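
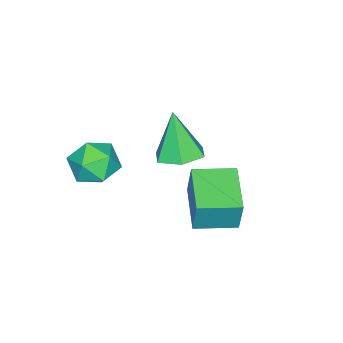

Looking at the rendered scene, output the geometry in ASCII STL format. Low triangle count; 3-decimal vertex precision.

solid 
facet normal -0.809 -0.551 0.202
outer loop
vertex -1.072 -0.456 -0.982
vertex -2.001 0.867 -1.093
vertex -1.261 -0.711 -2.438
endloop
endfacet
facet normal 0.573 -0.816 0.069
outer loop
vertex 0.301 0.353 -2.827
vertex -1.072 -0.456 -0.982
vertex -1.261 -0.711 -2.438
endloop
endfacet
facet normal -0.809 -0.551 0.202
outer loop
vertex -1.261 -0.711 -2.438
vertex -2.001 0.867 -1.093
vertex -2.19 0.612 -2.549
endloop
endfacet
facet normal -0.127 -0.171 -0.977
outer loop
vertex -2.19 0.612 -2.549
vertex 0.301 0.353 -2.827
vertex -1.261 -0.711 -2.438
endloop
endfacet
facet normal 0.127 0.171 0.977
outer loop
vertex -1.072 -0.456 -0.982
vertex -0.439 1.931 -1.482
vertex -2.001 0.867 -1.093
endloop
endfacet
facet normal 0.573 -0.816 0.069
outer loop
vertex 0.49 0.608 -1.371
vertex -1.072 -0.456 -0.982
vertex 0.301 0.353 -2.827
endloop
endfacet
facet normal 0.127 0.171 0.977
outer loop
vertex 0.49 0.608 -1.371
vertex -0.439 1.931 -1.482
vertex -1.072 -0.456 -0.982
endloop
endfacet
facet normal -0.573 0.816 -0.069
outer loop
vertex -2.001 0.867 -1.093
vertex -0.439 1.931 -1.482
vertex -2.19 0.612 -2.549
endloop
endfacet
facet normal -0.127 -0.171 -0.977
outer loop
vertex -0.628 1.676 -2.938
vertex 0.301 0.353 -2.827
vertex -2.19 0.612 -2.549
endloop
endfacet
facet normal -0.573 0.816 -0.069
outer loop
vertex -2.19 0.612 -2.549
vertex -0.439 1.931 -1.482
vertex -0.628 1.676 -2.938
endloop
endfacet
facet normal 0.809 0.551 -0.202
outer loop
vertex -0.628 1.676 -2.938
vertex 0.49 0.608 -1.371
vertex 0.301 0.353 -2.827
endloop
endfacet
facet normal 0.809 0.551 -0.202
outer loop
vertex -0.439 1.931 -1.482
vertex 0.49 0.608 -1.371
vertex -0.628 1.676 -2.938
endloop
endfacet
facet normal -0.504 0.753 0.423
outer loop
vertex 0.801 -2.142 -0.054
vertex 0.392 -2.792 0.617
vertex 1.272 -2.324 0.832
endloop
endfacet
facet normal 0.111 0.983 0.143
outer loop
vertex 0.801 -2.142 -0.054
vertex 1.272 -2.324 0.832
vertex 1.814 -2.26 -0.029
endloop
endfacet
facet normal 0.110 0.826 -0.554
outer loop
vertex 0.801 -2.142 -0.054
vertex 1.814 -2.26 -0.029
vertex 1.268 -2.689 -0.777
endloop
endfacet
facet normal -0.507 0.498 -0.704
outer loop
vertex 0.801 -2.142 -0.054
vertex 1.268 -2.689 -0.777
vertex 0.39 -3.017 -0.377
endloop
endfacet
facet normal -0.886 0.453 -0.101
outer loop
vertex 0.801 -2.142 -0.054
vertex 0.39 -3.017 -0.377
vertex 0.392 -2.792 0.617
endloop
endfacet
facet normal 0.643 0.620 0.451
outer loop
vertex 1.814 -2.26 -0.029
vertex 1.272 -2.324 0.832
vertex 2.03 -2.983 0.657
endloop
endfacet
facet normal -0.353 0.249 0.902
outer loop
vertex 1.272 -2.324 0.832
vertex 0.392 -2.792 0.617
vertex 1.152 -3.311 1.057
endloop
endfacet
facet normal -0.970 -0.237 0.056
outer loop
vertex 0.392 -2.792 0.617
vertex 0.39 -3.017 -0.377
vertex 0.606 -3.74 0.309
endloop
endfacet
facet normal -0.357 -0.166 -0.919
outer loop
vertex 0.39 -3.017 -0.377
vertex 1.268 -2.689 -0.777
vertex 1.148 -3.676 -0.552
endloop
endfacet
facet normal 0.640 0.364 -0.676
outer loop
vertex 1.268 -2.689 -0.777
vertex 1.814 -2.26 -0.029
vertex 2.028 -3.208 -0.337
endloop
endfacet
facet normal 0.507 -0.498 0.704
outer loop
vertex 1.619 -3.858 0.334
vertex 2.03 -2.983 0.657
vertex 1.152 -3.311 1.057
endloop
endfacet
facet normal -0.110 -0.826 0.554
outer loop
vertex 1.619 -3.858 0.334
vertex 1.152 -3.311 1.057
vertex 0.606 -3.74 0.309
endloop
endfacet
facet normal -0.111 -0.983 -0.143
outer loop
vertex 1.619 -3.858 0.334
vertex 0.606 -3.74 0.309
vertex 1.148 -3.676 -0.552
endloop
endfacet
facet normal 0.504 -0.753 -0.423
outer loop
vertex 1.619 -3.858 0.334
vertex 1.148 -3.676 -0.552
vertex 2.028 -3.208 -0.337
endloop
endfacet
facet normal 0.886 -0.453 0.101
outer loop
vertex 1.619 -3.858 0.334
vertex 2.028 -3.208 -0.337
vertex 2.03 -2.983 0.657
endloop
endfacet
facet normal 0.357 0.166 0.919
outer loop
vertex 1.152 -3.311 1.057
vertex 2.03 -2.983 0.657
vertex 1.272 -2.324 0.832
endloop
endfacet
facet normal -0.640 -0.364 0.676
outer loop
vertex 0.606 -3.74 0.309
vertex 1.152 -3.311 1.057
vertex 0.392 -2.792 0.617
endloop
endfacet
facet normal -0.643 -0.620 -0.451
outer loop
vertex 1.148 -3.676 -0.552
vertex 0.606 -3.74 0.309
vertex 0.39 -3.017 -0.377
endloop
endfacet
facet normal 0.353 -0.249 -0.902
outer loop
vertex 2.028 -3.208 -0.337
vertex 1.148 -3.676 -0.552
vertex 1.268 -2.689 -0.777
endloop
endfacet
facet normal 0.970 0.237 -0.056
outer loop
vertex 2.03 -2.983 0.657
vertex 2.028 -3.208 -0.337
vertex 1.814 -2.26 -0.029
endloop
endfacet
facet normal 0.204 0.264 -0.943
outer loop
vertex -2.07 -2.378 -2.341
vertex -2.951 -1.93 -2.406
vertex -2.159 -1.423 -2.093
endloop
endfacet
facet normal 0.820 -0.071 0.567
outer loop
vertex -2.07 -2.378 -2.341
vertex -2.159 -1.423 -2.093
vertex -3.369 -2.47 -0.474
endloop
endfacet
facet normal 0.204 0.264 -0.943
outer loop
vertex -2.159 -1.423 -2.093
vertex -2.951 -1.93 -2.406
vertex -3.04 -0.975 -2.158
endloop
endfacet
facet normal 0.299 0.684 0.666
outer loop
vertex -2.159 -1.423 -2.093
vertex -3.04 -0.975 -2.158
vertex -3.369 -2.47 -0.474
endloop
endfacet
facet normal 0.205 0.264 -0.942
outer loop
vertex -3.04 -0.975 -2.158
vertex -2.951 -1.93 -2.406
vertex -3.831 -1.481 -2.472
endloop
endfacet
facet normal -0.601 0.652 0.462
outer loop
vertex -3.04 -0.975 -2.158
vertex -3.831 -1.481 -2.472
vertex -3.369 -2.47 -0.474
endloop
endfacet
facet normal 0.205 0.263 -0.943
outer loop
vertex -3.831 -1.481 -2.472
vertex -2.951 -1.93 -2.406
vertex -3.742 -2.436 -2.719
endloop
endfacet
facet normal -0.978 -0.133 0.160
outer loop
vertex -3.831 -1.481 -2.472
vertex -3.742 -2.436 -2.719
vertex -3.369 -2.47 -0.474
endloop
endfacet
facet normal 0.204 0.264 -0.943
outer loop
vertex -3.742 -2.436 -2.719
vertex -2.951 -1.93 -2.406
vertex -2.862 -2.884 -2.654
endloop
endfacet
facet normal -0.456 -0.888 0.062
outer loop
vertex -3.742 -2.436 -2.719
vertex -2.862 -2.884 -2.654
vertex -3.369 -2.47 -0.474
endloop
endfacet
facet normal 0.204 0.264 -0.943
outer loop
vertex -2.862 -2.884 -2.654
vertex -2.951 -1.93 -2.406
vertex -2.07 -2.378 -2.341
endloop
endfacet
facet normal 0.442 -0.857 0.266
outer loop
vertex -2.862 -2.884 -2.654
vertex -2.07 -2.378 -2.341
vertex -3.369 -2.47 -0.474
endloop
endfacet

endsolid


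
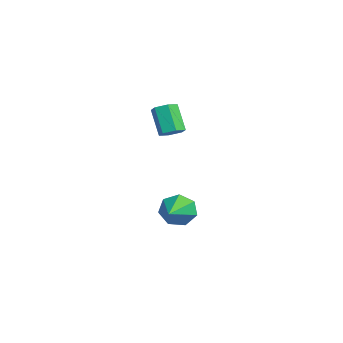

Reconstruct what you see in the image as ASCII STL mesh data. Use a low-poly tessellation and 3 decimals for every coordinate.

solid 
facet normal -0.886 0.344 -0.313
outer loop
vertex -0.664 4.357 -2.788
vertex -1.029 4.093 -2.044
vertex -0.666 4.862 -2.227
endloop
endfacet
facet normal 0.762 0.482 -0.431
outer loop
vertex -0.664 4.357 -2.788
vertex -0.666 4.862 -2.227
vertex 0.689 3.427 -1.436
endloop
endfacet
facet normal -0.885 0.343 -0.313
outer loop
vertex -0.666 4.862 -2.227
vertex -1.029 4.093 -2.044
vertex -0.942 4.788 -1.528
endloop
endfacet
facet normal 0.598 0.738 0.314
outer loop
vertex -0.666 4.862 -2.227
vertex -0.942 4.788 -1.528
vertex 0.689 3.427 -1.436
endloop
endfacet
facet normal -0.886 0.343 -0.312
outer loop
vertex -0.942 4.788 -1.528
vertex -1.029 4.093 -2.044
vertex -1.283 4.19 -1.217
endloop
endfacet
facet normal 0.233 0.341 0.911
outer loop
vertex -0.942 4.788 -1.528
vertex -1.283 4.19 -1.217
vertex 0.689 3.427 -1.436
endloop
endfacet
facet normal -0.886 0.343 -0.312
outer loop
vertex -1.283 4.19 -1.217
vertex -1.029 4.093 -2.044
vertex -1.433 3.519 -1.529
endloop
endfacet
facet normal -0.058 -0.410 0.910
outer loop
vertex -1.283 4.19 -1.217
vertex -1.433 3.519 -1.529
vertex 0.689 3.427 -1.436
endloop
endfacet
facet normal -0.886 0.342 -0.313
outer loop
vertex -1.433 3.519 -1.529
vertex -1.029 4.093 -2.044
vertex -1.278 3.28 -2.228
endloop
endfacet
facet normal -0.055 -0.948 0.312
outer loop
vertex -1.433 3.519 -1.529
vertex -1.278 3.28 -2.228
vertex 0.689 3.427 -1.436
endloop
endfacet
facet normal -0.886 0.342 -0.313
outer loop
vertex -1.278 3.28 -2.228
vertex -1.029 4.093 -2.044
vertex -0.936 3.653 -2.789
endloop
endfacet
facet normal 0.239 -0.869 -0.432
outer loop
vertex -1.278 3.28 -2.228
vertex -0.936 3.653 -2.789
vertex 0.689 3.427 -1.436
endloop
endfacet
facet normal -0.886 0.343 -0.313
outer loop
vertex -0.936 3.653 -2.789
vertex -1.029 4.093 -2.044
vertex -0.664 4.357 -2.788
endloop
endfacet
facet normal 0.603 -0.232 -0.763
outer loop
vertex -0.936 3.653 -2.789
vertex -0.664 4.357 -2.788
vertex 0.689 3.427 -1.436
endloop
endfacet
facet normal 0.536 0.154 -0.830
outer loop
vertex -0.295 3.335 2.867
vertex -0.642 3.792 2.728
vertex -0.158 3.877 3.056
endloop
endfacet
facet normal 0.812 -0.364 0.456
outer loop
vertex -0.295 3.335 2.867
vertex -0.158 3.877 3.056
vertex -1.072 3.111 4.07
endloop
endfacet
facet normal 0.812 -0.365 0.456
outer loop
vertex -1.072 3.111 4.07
vertex -0.158 3.877 3.056
vertex -0.935 3.653 4.26
endloop
endfacet
facet normal -0.536 -0.155 0.830
outer loop
vertex -1.072 3.111 4.07
vertex -0.935 3.653 4.26
vertex -1.418 3.568 3.932
endloop
endfacet
facet normal 0.536 0.154 -0.830
outer loop
vertex -0.158 3.877 3.056
vertex -0.642 3.792 2.728
vertex -0.505 4.334 2.917
endloop
endfacet
facet normal 0.606 0.614 0.505
outer loop
vertex -0.158 3.877 3.056
vertex -0.505 4.334 2.917
vertex -0.935 3.653 4.26
endloop
endfacet
facet normal 0.606 0.614 0.505
outer loop
vertex -0.935 3.653 4.26
vertex -0.505 4.334 2.917
vertex -1.282 4.11 4.121
endloop
endfacet
facet normal -0.536 -0.155 0.830
outer loop
vertex -0.935 3.653 4.26
vertex -1.282 4.11 4.121
vertex -1.418 3.568 3.932
endloop
endfacet
facet normal 0.535 0.154 -0.831
outer loop
vertex -0.505 4.334 2.917
vertex -0.642 3.792 2.728
vertex -0.988 4.249 2.59
endloop
endfacet
facet normal -0.205 0.977 0.049
outer loop
vertex -0.505 4.334 2.917
vertex -0.988 4.249 2.59
vertex -1.282 4.11 4.121
endloop
endfacet
facet normal -0.205 0.977 0.049
outer loop
vertex -1.282 4.11 4.121
vertex -0.988 4.249 2.59
vertex -1.765 4.025 3.793
endloop
endfacet
facet normal -0.536 -0.155 0.830
outer loop
vertex -1.282 4.11 4.121
vertex -1.765 4.025 3.793
vertex -1.418 3.568 3.932
endloop
endfacet
facet normal 0.536 0.155 -0.830
outer loop
vertex -0.988 4.249 2.59
vertex -0.642 3.792 2.728
vertex -1.125 3.707 2.4
endloop
endfacet
facet normal -0.812 0.365 -0.456
outer loop
vertex -0.988 4.249 2.59
vertex -1.125 3.707 2.4
vertex -1.765 4.025 3.793
endloop
endfacet
facet normal -0.812 0.364 -0.456
outer loop
vertex -1.765 4.025 3.793
vertex -1.125 3.707 2.4
vertex -1.902 3.483 3.604
endloop
endfacet
facet normal -0.536 -0.154 0.830
outer loop
vertex -1.765 4.025 3.793
vertex -1.902 3.483 3.604
vertex -1.418 3.568 3.932
endloop
endfacet
facet normal 0.536 0.155 -0.830
outer loop
vertex -1.125 3.707 2.4
vertex -0.642 3.792 2.728
vertex -0.778 3.25 2.539
endloop
endfacet
facet normal -0.606 -0.614 -0.505
outer loop
vertex -1.125 3.707 2.4
vertex -0.778 3.25 2.539
vertex -1.902 3.483 3.604
endloop
endfacet
facet normal -0.606 -0.614 -0.505
outer loop
vertex -1.902 3.483 3.604
vertex -0.778 3.25 2.539
vertex -1.555 3.026 3.743
endloop
endfacet
facet normal -0.536 -0.154 0.830
outer loop
vertex -1.902 3.483 3.604
vertex -1.555 3.026 3.743
vertex -1.418 3.568 3.932
endloop
endfacet
facet normal 0.536 0.155 -0.830
outer loop
vertex -0.778 3.25 2.539
vertex -0.642 3.792 2.728
vertex -0.295 3.335 2.867
endloop
endfacet
facet normal 0.205 -0.977 -0.049
outer loop
vertex -0.778 3.25 2.539
vertex -0.295 3.335 2.867
vertex -1.555 3.026 3.743
endloop
endfacet
facet normal 0.205 -0.977 -0.049
outer loop
vertex -1.555 3.026 3.743
vertex -0.295 3.335 2.867
vertex -1.072 3.111 4.07
endloop
endfacet
facet normal -0.535 -0.154 0.831
outer loop
vertex -1.555 3.026 3.743
vertex -1.072 3.111 4.07
vertex -1.418 3.568 3.932
endloop
endfacet

endsolid


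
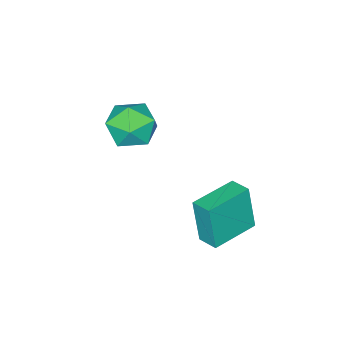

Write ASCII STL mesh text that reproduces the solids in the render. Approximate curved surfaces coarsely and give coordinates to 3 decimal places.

solid 
facet normal -0.995 0.103 -0.006
outer loop
vertex -5.092 0.657 -0.34
vertex -4.995 1.601 -0.14
vertex -5.033 1.099 -2.453
endloop
endfacet
facet normal -0.100 -0.973 -0.206
outer loop
vertex -2.925 0.879 -2.44
vertex -5.092 0.657 -0.34
vertex -5.033 1.099 -2.453
endloop
endfacet
facet normal -0.995 0.103 -0.006
outer loop
vertex -5.033 1.099 -2.453
vertex -4.995 1.601 -0.14
vertex -4.936 2.043 -2.253
endloop
endfacet
facet normal 0.027 0.204 -0.978
outer loop
vertex -4.936 2.043 -2.253
vertex -2.925 0.879 -2.44
vertex -5.033 1.099 -2.453
endloop
endfacet
facet normal -0.027 -0.204 0.978
outer loop
vertex -5.092 0.657 -0.34
vertex -2.887 1.381 -0.127
vertex -4.995 1.601 -0.14
endloop
endfacet
facet normal -0.100 -0.973 -0.206
outer loop
vertex -2.984 0.437 -0.327
vertex -5.092 0.657 -0.34
vertex -2.925 0.879 -2.44
endloop
endfacet
facet normal -0.027 -0.204 0.978
outer loop
vertex -2.984 0.437 -0.327
vertex -2.887 1.381 -0.127
vertex -5.092 0.657 -0.34
endloop
endfacet
facet normal 0.100 0.973 0.206
outer loop
vertex -4.995 1.601 -0.14
vertex -2.887 1.381 -0.127
vertex -4.936 2.043 -2.253
endloop
endfacet
facet normal 0.027 0.204 -0.978
outer loop
vertex -2.828 1.823 -2.24
vertex -2.925 0.879 -2.44
vertex -4.936 2.043 -2.253
endloop
endfacet
facet normal 0.100 0.973 0.206
outer loop
vertex -4.936 2.043 -2.253
vertex -2.887 1.381 -0.127
vertex -2.828 1.823 -2.24
endloop
endfacet
facet normal 0.995 -0.103 0.006
outer loop
vertex -2.828 1.823 -2.24
vertex -2.984 0.437 -0.327
vertex -2.925 0.879 -2.44
endloop
endfacet
facet normal 0.995 -0.103 0.006
outer loop
vertex -2.887 1.381 -0.127
vertex -2.984 0.437 -0.327
vertex -2.828 1.823 -2.24
endloop
endfacet
facet normal -0.984 -0.126 -0.128
outer loop
vertex -4.687 -3.078 1.056
vertex -4.519 -4.293 0.963
vertex -4.728 -3.783 2.063
endloop
endfacet
facet normal -0.851 0.445 0.277
outer loop
vertex -4.687 -3.078 1.056
vertex -4.728 -3.783 2.063
vertex -4.15 -2.698 2.095
endloop
endfacet
facet normal -0.442 0.892 -0.098
outer loop
vertex -4.687 -3.078 1.056
vertex -4.15 -2.698 2.095
vertex -3.583 -2.536 1.015
endloop
endfacet
facet normal -0.320 0.597 -0.736
outer loop
vertex -4.687 -3.078 1.056
vertex -3.583 -2.536 1.015
vertex -3.812 -3.522 0.315
endloop
endfacet
facet normal -0.656 -0.033 -0.754
outer loop
vertex -4.687 -3.078 1.056
vertex -3.812 -3.522 0.315
vertex -4.519 -4.293 0.963
endloop
endfacet
facet normal -0.479 0.230 0.847
outer loop
vertex -4.15 -2.698 2.095
vertex -4.728 -3.783 2.063
vertex -3.648 -3.678 2.645
endloop
endfacet
facet normal -0.693 -0.695 0.191
outer loop
vertex -4.728 -3.783 2.063
vertex -4.519 -4.293 0.963
vertex -3.877 -4.664 1.945
endloop
endfacet
facet normal -0.161 -0.544 -0.823
outer loop
vertex -4.519 -4.293 0.963
vertex -3.812 -3.522 0.315
vertex -3.31 -4.502 0.865
endloop
endfacet
facet normal 0.381 0.475 -0.793
outer loop
vertex -3.812 -3.522 0.315
vertex -3.583 -2.536 1.015
vertex -2.732 -3.417 0.897
endloop
endfacet
facet normal 0.184 0.953 0.240
outer loop
vertex -3.583 -2.536 1.015
vertex -4.15 -2.698 2.095
vertex -2.941 -2.907 1.997
endloop
endfacet
facet normal 0.320 -0.597 0.736
outer loop
vertex -2.773 -4.122 1.904
vertex -3.648 -3.678 2.645
vertex -3.877 -4.664 1.945
endloop
endfacet
facet normal 0.442 -0.892 0.098
outer loop
vertex -2.773 -4.122 1.904
vertex -3.877 -4.664 1.945
vertex -3.31 -4.502 0.865
endloop
endfacet
facet normal 0.851 -0.445 -0.277
outer loop
vertex -2.773 -4.122 1.904
vertex -3.31 -4.502 0.865
vertex -2.732 -3.417 0.897
endloop
endfacet
facet normal 0.984 0.126 0.128
outer loop
vertex -2.773 -4.122 1.904
vertex -2.732 -3.417 0.897
vertex -2.941 -2.907 1.997
endloop
endfacet
facet normal 0.656 0.033 0.754
outer loop
vertex -2.773 -4.122 1.904
vertex -2.941 -2.907 1.997
vertex -3.648 -3.678 2.645
endloop
endfacet
facet normal -0.381 -0.475 0.793
outer loop
vertex -3.877 -4.664 1.945
vertex -3.648 -3.678 2.645
vertex -4.728 -3.783 2.063
endloop
endfacet
facet normal -0.184 -0.953 -0.240
outer loop
vertex -3.31 -4.502 0.865
vertex -3.877 -4.664 1.945
vertex -4.519 -4.293 0.963
endloop
endfacet
facet normal 0.479 -0.230 -0.847
outer loop
vertex -2.732 -3.417 0.897
vertex -3.31 -4.502 0.865
vertex -3.812 -3.522 0.315
endloop
endfacet
facet normal 0.693 0.695 -0.191
outer loop
vertex -2.941 -2.907 1.997
vertex -2.732 -3.417 0.897
vertex -3.583 -2.536 1.015
endloop
endfacet
facet normal 0.161 0.544 0.823
outer loop
vertex -3.648 -3.678 2.645
vertex -2.941 -2.907 1.997
vertex -4.15 -2.698 2.095
endloop
endfacet

endsolid


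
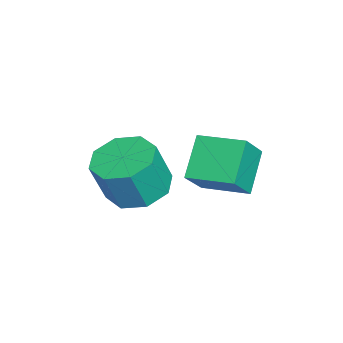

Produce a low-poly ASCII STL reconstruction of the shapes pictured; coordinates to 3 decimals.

solid 
facet normal -0.230 0.265 -0.937
outer loop
vertex 0.819 1.872 -2.111
vertex -0.067 1.553 -1.984
vertex 0.372 2.386 -1.856
endloop
endfacet
facet normal 0.755 0.656 0.001
outer loop
vertex 0.819 1.872 -2.111
vertex 0.372 2.386 -1.856
vertex 1.153 1.485 -0.743
endloop
endfacet
facet normal 0.755 0.655 0.000
outer loop
vertex 1.153 1.485 -0.743
vertex 0.372 2.386 -1.856
vertex 0.707 1.999 -0.488
endloop
endfacet
facet normal 0.229 -0.265 0.936
outer loop
vertex 1.153 1.485 -0.743
vertex 0.707 1.999 -0.488
vertex 0.267 1.167 -0.616
endloop
endfacet
facet normal -0.230 0.265 -0.937
outer loop
vertex 0.372 2.386 -1.856
vertex -0.067 1.553 -1.984
vertex -0.332 2.412 -1.676
endloop
endfacet
facet normal 0.099 0.964 0.248
outer loop
vertex 0.372 2.386 -1.856
vertex -0.332 2.412 -1.676
vertex 0.707 1.999 -0.488
endloop
endfacet
facet normal 0.100 0.964 0.248
outer loop
vertex 0.707 1.999 -0.488
vertex -0.332 2.412 -1.676
vertex 0.003 2.026 -0.309
endloop
endfacet
facet normal 0.228 -0.265 0.937
outer loop
vertex 0.707 1.999 -0.488
vertex 0.003 2.026 -0.309
vertex 0.267 1.167 -0.616
endloop
endfacet
facet normal -0.230 0.265 -0.937
outer loop
vertex -0.332 2.412 -1.676
vertex -0.067 1.553 -1.984
vertex -0.881 1.936 -1.676
endloop
endfacet
facet normal -0.614 0.708 0.350
outer loop
vertex -0.332 2.412 -1.676
vertex -0.881 1.936 -1.676
vertex 0.003 2.026 -0.309
endloop
endfacet
facet normal -0.614 0.707 0.351
outer loop
vertex 0.003 2.026 -0.309
vertex -0.881 1.936 -1.676
vertex -0.546 1.549 -0.309
endloop
endfacet
facet normal 0.230 -0.264 0.937
outer loop
vertex 0.003 2.026 -0.309
vertex -0.546 1.549 -0.309
vertex 0.267 1.167 -0.616
endloop
endfacet
facet normal -0.229 0.265 -0.936
outer loop
vertex -0.881 1.936 -1.676
vertex -0.067 1.553 -1.984
vertex -0.953 1.235 -1.857
endloop
endfacet
facet normal -0.968 0.036 0.247
outer loop
vertex -0.881 1.936 -1.676
vertex -0.953 1.235 -1.857
vertex -0.546 1.549 -0.309
endloop
endfacet
facet normal -0.968 0.037 0.247
outer loop
vertex -0.546 1.549 -0.309
vertex -0.953 1.235 -1.857
vertex -0.619 0.848 -0.489
endloop
endfacet
facet normal 0.229 -0.264 0.937
outer loop
vertex -0.546 1.549 -0.309
vertex -0.619 0.848 -0.489
vertex 0.267 1.167 -0.616
endloop
endfacet
facet normal -0.229 0.265 -0.936
outer loop
vertex -0.953 1.235 -1.857
vertex -0.067 1.553 -1.984
vertex -0.507 0.721 -2.112
endloop
endfacet
facet normal -0.756 -0.655 -0.001
outer loop
vertex -0.953 1.235 -1.857
vertex -0.507 0.721 -2.112
vertex -0.619 0.848 -0.489
endloop
endfacet
facet normal -0.755 -0.656 -0.001
outer loop
vertex -0.619 0.848 -0.489
vertex -0.507 0.721 -2.112
vertex -0.172 0.334 -0.744
endloop
endfacet
facet normal 0.230 -0.265 0.937
outer loop
vertex -0.619 0.848 -0.489
vertex -0.172 0.334 -0.744
vertex 0.267 1.167 -0.616
endloop
endfacet
facet normal -0.228 0.265 -0.937
outer loop
vertex -0.507 0.721 -2.112
vertex -0.067 1.553 -1.984
vertex 0.197 0.694 -2.291
endloop
endfacet
facet normal -0.100 -0.964 -0.248
outer loop
vertex -0.507 0.721 -2.112
vertex 0.197 0.694 -2.291
vertex -0.172 0.334 -0.744
endloop
endfacet
facet normal -0.099 -0.964 -0.248
outer loop
vertex -0.172 0.334 -0.744
vertex 0.197 0.694 -2.291
vertex 0.532 0.308 -0.924
endloop
endfacet
facet normal 0.230 -0.265 0.937
outer loop
vertex -0.172 0.334 -0.744
vertex 0.532 0.308 -0.924
vertex 0.267 1.167 -0.616
endloop
endfacet
facet normal -0.230 0.264 -0.937
outer loop
vertex 0.197 0.694 -2.291
vertex -0.067 1.553 -1.984
vertex 0.746 1.171 -2.291
endloop
endfacet
facet normal 0.614 -0.707 -0.350
outer loop
vertex 0.197 0.694 -2.291
vertex 0.746 1.171 -2.291
vertex 0.532 0.308 -0.924
endloop
endfacet
facet normal 0.613 -0.708 -0.351
outer loop
vertex 0.532 0.308 -0.924
vertex 0.746 1.171 -2.291
vertex 1.081 0.784 -0.924
endloop
endfacet
facet normal 0.230 -0.265 0.937
outer loop
vertex 0.532 0.308 -0.924
vertex 1.081 0.784 -0.924
vertex 0.267 1.167 -0.616
endloop
endfacet
facet normal -0.229 0.264 -0.937
outer loop
vertex 0.746 1.171 -2.291
vertex -0.067 1.553 -1.984
vertex 0.819 1.872 -2.111
endloop
endfacet
facet normal 0.968 -0.037 -0.248
outer loop
vertex 0.746 1.171 -2.291
vertex 0.819 1.872 -2.111
vertex 1.081 0.784 -0.924
endloop
endfacet
facet normal 0.968 -0.036 -0.247
outer loop
vertex 1.081 0.784 -0.924
vertex 0.819 1.872 -2.111
vertex 1.153 1.485 -0.743
endloop
endfacet
facet normal 0.229 -0.265 0.936
outer loop
vertex 1.081 0.784 -0.924
vertex 1.153 1.485 -0.743
vertex 0.267 1.167 -0.616
endloop
endfacet
facet normal -0.727 0.155 0.669
outer loop
vertex -0.783 3.019 -0.317
vertex -0.336 4.366 -0.142
vertex -1.559 3.398 -1.249
endloop
endfacet
facet normal -0.313 -0.942 -0.123
outer loop
vertex -0.504 3.174 -2.218
vertex -0.783 3.019 -0.317
vertex -1.559 3.398 -1.249
endloop
endfacet
facet normal -0.727 0.154 0.669
outer loop
vertex -1.559 3.398 -1.249
vertex -0.336 4.366 -0.142
vertex -1.112 4.745 -1.073
endloop
endfacet
facet normal -0.610 0.298 -0.734
outer loop
vertex -1.112 4.745 -1.073
vertex -0.504 3.174 -2.218
vertex -1.559 3.398 -1.249
endloop
endfacet
facet normal 0.611 -0.298 0.734
outer loop
vertex -0.783 3.019 -0.317
vertex 0.719 4.142 -1.111
vertex -0.336 4.366 -0.142
endloop
endfacet
facet normal -0.313 -0.942 -0.123
outer loop
vertex 0.272 2.795 -1.287
vertex -0.783 3.019 -0.317
vertex -0.504 3.174 -2.218
endloop
endfacet
facet normal 0.611 -0.299 0.733
outer loop
vertex 0.272 2.795 -1.287
vertex 0.719 4.142 -1.111
vertex -0.783 3.019 -0.317
endloop
endfacet
facet normal 0.313 0.942 0.123
outer loop
vertex -0.336 4.366 -0.142
vertex 0.719 4.142 -1.111
vertex -1.112 4.745 -1.073
endloop
endfacet
facet normal -0.611 0.298 -0.733
outer loop
vertex -0.057 4.521 -2.043
vertex -0.504 3.174 -2.218
vertex -1.112 4.745 -1.073
endloop
endfacet
facet normal 0.313 0.942 0.123
outer loop
vertex -1.112 4.745 -1.073
vertex 0.719 4.142 -1.111
vertex -0.057 4.521 -2.043
endloop
endfacet
facet normal 0.727 -0.154 -0.669
outer loop
vertex -0.057 4.521 -2.043
vertex 0.272 2.795 -1.287
vertex -0.504 3.174 -2.218
endloop
endfacet
facet normal 0.728 -0.154 -0.668
outer loop
vertex 0.719 4.142 -1.111
vertex 0.272 2.795 -1.287
vertex -0.057 4.521 -2.043
endloop
endfacet

endsolid


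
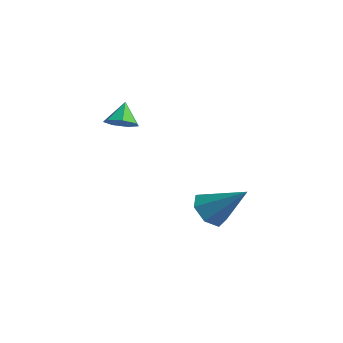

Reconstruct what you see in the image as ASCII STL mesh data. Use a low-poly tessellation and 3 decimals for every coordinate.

solid 
facet normal -0.699 -0.292 -0.652
outer loop
vertex 0.884 2.396 -2.15
vertex 0.409 3.18 -1.992
vertex 1.069 3.02 -2.628
endloop
endfacet
facet normal 0.890 -0.412 -0.193
outer loop
vertex 0.884 2.396 -2.15
vertex 1.069 3.02 -2.628
vertex 1.851 3.78 -0.648
endloop
endfacet
facet normal -0.700 -0.291 -0.653
outer loop
vertex 1.069 3.02 -2.628
vertex 0.409 3.18 -1.992
vertex 0.758 3.764 -2.626
endloop
endfacet
facet normal 0.821 0.344 -0.456
outer loop
vertex 1.069 3.02 -2.628
vertex 0.758 3.764 -2.626
vertex 1.851 3.78 -0.648
endloop
endfacet
facet normal -0.699 -0.291 -0.653
outer loop
vertex 0.758 3.764 -2.626
vertex 0.409 3.18 -1.992
vertex 0.184 4.069 -2.148
endloop
endfacet
facet normal 0.332 0.924 -0.191
outer loop
vertex 0.758 3.764 -2.626
vertex 0.184 4.069 -2.148
vertex 1.851 3.78 -0.648
endloop
endfacet
facet normal -0.699 -0.292 -0.653
outer loop
vertex 0.184 4.069 -2.148
vertex 0.409 3.18 -1.992
vertex -0.22 3.704 -1.552
endloop
endfacet
facet normal -0.209 0.891 0.404
outer loop
vertex 0.184 4.069 -2.148
vertex -0.22 3.704 -1.552
vertex 1.851 3.78 -0.648
endloop
endfacet
facet normal -0.700 -0.292 -0.652
outer loop
vertex -0.22 3.704 -1.552
vertex 0.409 3.18 -1.992
vertex -0.15 2.945 -1.287
endloop
endfacet
facet normal -0.393 0.270 0.879
outer loop
vertex -0.22 3.704 -1.552
vertex -0.15 2.945 -1.287
vertex 1.851 3.78 -0.648
endloop
endfacet
facet normal -0.700 -0.291 -0.652
outer loop
vertex -0.15 2.945 -1.287
vertex 0.409 3.18 -1.992
vertex 0.341 2.363 -1.554
endloop
endfacet
facet normal -0.083 -0.473 0.877
outer loop
vertex -0.15 2.945 -1.287
vertex 0.341 2.363 -1.554
vertex 1.851 3.78 -0.648
endloop
endfacet
facet normal -0.699 -0.292 -0.653
outer loop
vertex 0.341 2.363 -1.554
vertex 0.409 3.18 -1.992
vertex 0.884 2.396 -2.15
endloop
endfacet
facet normal 0.487 -0.776 0.401
outer loop
vertex 0.341 2.363 -1.554
vertex 0.884 2.396 -2.15
vertex 1.851 3.78 -0.648
endloop
endfacet
facet normal 0.338 -0.516 -0.787
outer loop
vertex -1.303 0.985 2.8
vertex -1.676 0.419 3.011
vertex -1.877 0.946 2.579
endloop
endfacet
facet normal -0.055 0.998 -0.034
outer loop
vertex -1.303 0.985 2.8
vertex -1.877 0.946 2.579
vertex -2.044 0.981 3.869
endloop
endfacet
facet normal 0.337 -0.517 -0.787
outer loop
vertex -1.877 0.946 2.579
vertex -1.676 0.419 3.011
vertex -2.3 0.51 2.684
endloop
endfacet
facet normal -0.727 0.678 -0.112
outer loop
vertex -1.877 0.946 2.579
vertex -2.3 0.51 2.684
vertex -2.044 0.981 3.869
endloop
endfacet
facet normal 0.337 -0.516 -0.787
outer loop
vertex -2.3 0.51 2.684
vertex -1.676 0.419 3.011
vertex -2.253 0.005 3.035
endloop
endfacet
facet normal -0.980 0.044 0.194
outer loop
vertex -2.3 0.51 2.684
vertex -2.253 0.005 3.035
vertex -2.044 0.981 3.869
endloop
endfacet
facet normal 0.337 -0.515 -0.788
outer loop
vertex -2.253 0.005 3.035
vertex -1.676 0.419 3.011
vertex -1.772 -0.188 3.367
endloop
endfacet
facet normal -0.623 -0.426 0.655
outer loop
vertex -2.253 0.005 3.035
vertex -1.772 -0.188 3.367
vertex -2.044 0.981 3.869
endloop
endfacet
facet normal 0.339 -0.515 -0.787
outer loop
vertex -1.772 -0.188 3.367
vertex -1.676 0.419 3.011
vertex -1.219 0.076 3.432
endloop
endfacet
facet normal 0.073 -0.379 0.922
outer loop
vertex -1.772 -0.188 3.367
vertex -1.219 0.076 3.432
vertex -2.044 0.981 3.869
endloop
endfacet
facet normal 0.337 -0.517 -0.787
outer loop
vertex -1.219 0.076 3.432
vertex -1.676 0.419 3.011
vertex -1.01 0.598 3.179
endloop
endfacet
facet normal 0.587 0.151 0.796
outer loop
vertex -1.219 0.076 3.432
vertex -1.01 0.598 3.179
vertex -2.044 0.981 3.869
endloop
endfacet
facet normal 0.337 -0.516 -0.787
outer loop
vertex -1.01 0.598 3.179
vertex -1.676 0.419 3.011
vertex -1.303 0.985 2.8
endloop
endfacet
facet normal 0.530 0.763 0.370
outer loop
vertex -1.01 0.598 3.179
vertex -1.303 0.985 2.8
vertex -2.044 0.981 3.869
endloop
endfacet

endsolid


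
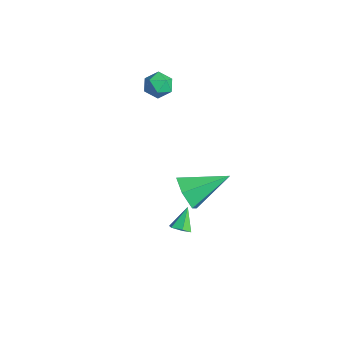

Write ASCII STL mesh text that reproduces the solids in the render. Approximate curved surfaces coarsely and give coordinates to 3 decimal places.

solid 
facet normal -0.014 0.654 0.756
outer loop
vertex -2.759 0.063 2.883
vertex -3.106 -0.476 3.343
vertex -2.319 -0.428 3.316
endloop
endfacet
facet normal 0.543 0.774 0.325
outer loop
vertex -2.759 0.063 2.883
vertex -2.319 -0.428 3.316
vertex -2.111 -0.262 2.574
endloop
endfacet
facet normal 0.293 0.898 -0.329
outer loop
vertex -2.759 0.063 2.883
vertex -2.111 -0.262 2.574
vertex -2.768 -0.206 2.142
endloop
endfacet
facet normal -0.420 0.854 -0.305
outer loop
vertex -2.759 0.063 2.883
vertex -2.768 -0.206 2.142
vertex -3.383 -0.339 2.617
endloop
endfacet
facet normal -0.609 0.704 0.365
outer loop
vertex -2.759 0.063 2.883
vertex -3.383 -0.339 2.617
vertex -3.106 -0.476 3.343
endloop
endfacet
facet normal 0.936 0.178 0.302
outer loop
vertex -2.111 -0.262 2.574
vertex -2.319 -0.428 3.316
vertex -2.057 -1.001 2.843
endloop
endfacet
facet normal 0.035 -0.015 0.999
outer loop
vertex -2.319 -0.428 3.316
vertex -3.106 -0.476 3.343
vertex -2.672 -1.134 3.318
endloop
endfacet
facet normal -0.928 0.066 0.366
outer loop
vertex -3.106 -0.476 3.343
vertex -3.383 -0.339 2.617
vertex -3.329 -1.078 2.886
endloop
endfacet
facet normal -0.622 0.309 -0.719
outer loop
vertex -3.383 -0.339 2.617
vertex -2.768 -0.206 2.142
vertex -3.121 -0.912 2.144
endloop
endfacet
facet normal 0.531 0.379 -0.758
outer loop
vertex -2.768 -0.206 2.142
vertex -2.111 -0.262 2.574
vertex -2.334 -0.864 2.117
endloop
endfacet
facet normal 0.420 -0.854 0.305
outer loop
vertex -2.681 -1.403 2.577
vertex -2.057 -1.001 2.843
vertex -2.672 -1.134 3.318
endloop
endfacet
facet normal -0.293 -0.898 0.329
outer loop
vertex -2.681 -1.403 2.577
vertex -2.672 -1.134 3.318
vertex -3.329 -1.078 2.886
endloop
endfacet
facet normal -0.543 -0.774 -0.325
outer loop
vertex -2.681 -1.403 2.577
vertex -3.329 -1.078 2.886
vertex -3.121 -0.912 2.144
endloop
endfacet
facet normal 0.014 -0.654 -0.756
outer loop
vertex -2.681 -1.403 2.577
vertex -3.121 -0.912 2.144
vertex -2.334 -0.864 2.117
endloop
endfacet
facet normal 0.609 -0.704 -0.365
outer loop
vertex -2.681 -1.403 2.577
vertex -2.334 -0.864 2.117
vertex -2.057 -1.001 2.843
endloop
endfacet
facet normal 0.622 -0.309 0.719
outer loop
vertex -2.672 -1.134 3.318
vertex -2.057 -1.001 2.843
vertex -2.319 -0.428 3.316
endloop
endfacet
facet normal -0.531 -0.379 0.758
outer loop
vertex -3.329 -1.078 2.886
vertex -2.672 -1.134 3.318
vertex -3.106 -0.476 3.343
endloop
endfacet
facet normal -0.936 -0.178 -0.302
outer loop
vertex -3.121 -0.912 2.144
vertex -3.329 -1.078 2.886
vertex -3.383 -0.339 2.617
endloop
endfacet
facet normal -0.035 0.015 -0.999
outer loop
vertex -2.334 -0.864 2.117
vertex -3.121 -0.912 2.144
vertex -2.768 -0.206 2.142
endloop
endfacet
facet normal 0.928 -0.066 -0.366
outer loop
vertex -2.057 -1.001 2.843
vertex -2.334 -0.864 2.117
vertex -2.111 -0.262 2.574
endloop
endfacet
facet normal 0.438 -0.516 -0.736
outer loop
vertex 2.116 -1.689 -3.708
vertex 1.675 -1.592 -4.039
vertex 2.105 -1.234 -4.034
endloop
endfacet
facet normal 0.678 0.439 0.590
outer loop
vertex 2.116 -1.689 -3.708
vertex 2.105 -1.234 -4.034
vertex 1.125 -0.948 -3.121
endloop
endfacet
facet normal 0.438 -0.516 -0.736
outer loop
vertex 2.105 -1.234 -4.034
vertex 1.675 -1.592 -4.039
vertex 1.664 -1.137 -4.365
endloop
endfacet
facet normal 0.244 0.969 -0.041
outer loop
vertex 2.105 -1.234 -4.034
vertex 1.664 -1.137 -4.365
vertex 1.125 -0.948 -3.121
endloop
endfacet
facet normal 0.441 -0.516 -0.735
outer loop
vertex 1.664 -1.137 -4.365
vertex 1.675 -1.592 -4.039
vertex 1.234 -1.496 -4.371
endloop
endfacet
facet normal -0.593 0.717 -0.366
outer loop
vertex 1.664 -1.137 -4.365
vertex 1.234 -1.496 -4.371
vertex 1.125 -0.948 -3.121
endloop
endfacet
facet normal 0.441 -0.516 -0.735
outer loop
vertex 1.234 -1.496 -4.371
vertex 1.675 -1.592 -4.039
vertex 1.245 -1.951 -4.045
endloop
endfacet
facet normal -0.996 -0.066 -0.058
outer loop
vertex 1.234 -1.496 -4.371
vertex 1.245 -1.951 -4.045
vertex 1.125 -0.948 -3.121
endloop
endfacet
facet normal 0.440 -0.515 -0.735
outer loop
vertex 1.245 -1.951 -4.045
vertex 1.675 -1.592 -4.039
vertex 1.686 -2.048 -3.713
endloop
endfacet
facet normal -0.563 -0.596 0.573
outer loop
vertex 1.245 -1.951 -4.045
vertex 1.686 -2.048 -3.713
vertex 1.125 -0.948 -3.121
endloop
endfacet
facet normal 0.439 -0.516 -0.736
outer loop
vertex 1.686 -2.048 -3.713
vertex 1.675 -1.592 -4.039
vertex 2.116 -1.689 -3.708
endloop
endfacet
facet normal 0.276 -0.343 0.898
outer loop
vertex 1.686 -2.048 -3.713
vertex 2.116 -1.689 -3.708
vertex 1.125 -0.948 -3.121
endloop
endfacet
facet normal -0.221 -0.882 -0.417
outer loop
vertex 3.825 -2.52 1.212
vertex 3.302 -2.052 0.5
vertex 4.276 -2.233 0.367
endloop
endfacet
facet normal 0.885 -0.019 0.466
outer loop
vertex 3.825 -2.52 1.212
vertex 4.276 -2.233 0.367
vertex 3.778 -0.148 1.4
endloop
endfacet
facet normal -0.221 -0.882 -0.416
outer loop
vertex 4.276 -2.233 0.367
vertex 3.302 -2.052 0.5
vertex 3.753 -1.766 -0.345
endloop
endfacet
facet normal 0.846 0.385 -0.369
outer loop
vertex 4.276 -2.233 0.367
vertex 3.753 -1.766 -0.345
vertex 3.778 -0.148 1.4
endloop
endfacet
facet normal -0.221 -0.882 -0.416
outer loop
vertex 3.753 -1.766 -0.345
vertex 3.302 -2.052 0.5
vertex 2.779 -1.585 -0.212
endloop
endfacet
facet normal 0.043 0.732 -0.680
outer loop
vertex 3.753 -1.766 -0.345
vertex 2.779 -1.585 -0.212
vertex 3.778 -0.148 1.4
endloop
endfacet
facet normal -0.220 -0.882 -0.417
outer loop
vertex 2.779 -1.585 -0.212
vertex 3.302 -2.052 0.5
vertex 2.327 -1.872 0.633
endloop
endfacet
facet normal -0.720 0.676 -0.156
outer loop
vertex 2.779 -1.585 -0.212
vertex 2.327 -1.872 0.633
vertex 3.778 -0.148 1.4
endloop
endfacet
facet normal -0.220 -0.882 -0.417
outer loop
vertex 2.327 -1.872 0.633
vertex 3.302 -2.052 0.5
vertex 2.851 -2.339 1.345
endloop
endfacet
facet normal -0.682 0.271 0.680
outer loop
vertex 2.327 -1.872 0.633
vertex 2.851 -2.339 1.345
vertex 3.778 -0.148 1.4
endloop
endfacet
facet normal -0.221 -0.882 -0.417
outer loop
vertex 2.851 -2.339 1.345
vertex 3.302 -2.052 0.5
vertex 3.825 -2.52 1.212
endloop
endfacet
facet normal 0.121 -0.076 0.990
outer loop
vertex 2.851 -2.339 1.345
vertex 3.825 -2.52 1.212
vertex 3.778 -0.148 1.4
endloop
endfacet

endsolid


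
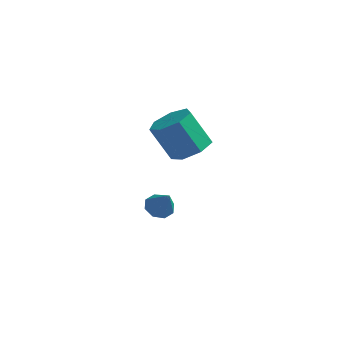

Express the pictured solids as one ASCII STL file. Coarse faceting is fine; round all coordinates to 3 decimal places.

solid 
facet normal 0.515 0.018 -0.857
outer loop
vertex 0.116 2.217 0.453
vertex -0.64 2.046 -0.005
vertex -0.29 2.843 0.222
endloop
endfacet
facet normal 0.681 0.598 0.423
outer loop
vertex 0.116 2.217 0.453
vertex -0.29 2.843 0.222
vertex -0.745 2.186 1.884
endloop
endfacet
facet normal 0.681 0.598 0.423
outer loop
vertex -0.745 2.186 1.884
vertex -0.29 2.843 0.222
vertex -1.151 2.812 1.653
endloop
endfacet
facet normal -0.516 -0.019 0.856
outer loop
vertex -0.745 2.186 1.884
vertex -1.151 2.812 1.653
vertex -1.5 2.014 1.425
endloop
endfacet
facet normal 0.515 0.018 -0.857
outer loop
vertex -0.29 2.843 0.222
vertex -0.64 2.046 -0.005
vertex -0.959 2.869 -0.18
endloop
endfacet
facet normal 0.019 0.999 0.033
outer loop
vertex -0.29 2.843 0.222
vertex -0.959 2.869 -0.18
vertex -1.151 2.812 1.653
endloop
endfacet
facet normal 0.019 0.999 0.033
outer loop
vertex -1.151 2.812 1.653
vertex -0.959 2.869 -0.18
vertex -1.82 2.838 1.251
endloop
endfacet
facet normal -0.516 -0.019 0.857
outer loop
vertex -1.151 2.812 1.653
vertex -1.82 2.838 1.251
vertex -1.5 2.014 1.425
endloop
endfacet
facet normal 0.515 0.017 -0.857
outer loop
vertex -0.959 2.869 -0.18
vertex -0.64 2.046 -0.005
vertex -1.388 2.274 -0.45
endloop
endfacet
facet normal -0.659 0.648 -0.382
outer loop
vertex -0.959 2.869 -0.18
vertex -1.388 2.274 -0.45
vertex -1.82 2.838 1.251
endloop
endfacet
facet normal -0.659 0.648 -0.382
outer loop
vertex -1.82 2.838 1.251
vertex -1.388 2.274 -0.45
vertex -2.248 2.243 0.981
endloop
endfacet
facet normal -0.515 -0.019 0.857
outer loop
vertex -1.82 2.838 1.251
vertex -2.248 2.243 0.981
vertex -1.5 2.014 1.425
endloop
endfacet
facet normal 0.516 0.019 -0.857
outer loop
vertex -1.388 2.274 -0.45
vertex -0.64 2.046 -0.005
vertex -1.253 1.508 -0.386
endloop
endfacet
facet normal -0.840 -0.190 -0.509
outer loop
vertex -1.388 2.274 -0.45
vertex -1.253 1.508 -0.386
vertex -2.248 2.243 0.981
endloop
endfacet
facet normal -0.840 -0.189 -0.509
outer loop
vertex -2.248 2.243 0.981
vertex -1.253 1.508 -0.386
vertex -2.114 1.477 1.045
endloop
endfacet
facet normal -0.515 -0.018 0.857
outer loop
vertex -2.248 2.243 0.981
vertex -2.114 1.477 1.045
vertex -1.5 2.014 1.425
endloop
endfacet
facet normal 0.515 0.019 -0.857
outer loop
vertex -1.253 1.508 -0.386
vertex -0.64 2.046 -0.005
vertex -0.656 1.146 -0.035
endloop
endfacet
facet normal -0.389 -0.886 -0.253
outer loop
vertex -1.253 1.508 -0.386
vertex -0.656 1.146 -0.035
vertex -2.114 1.477 1.045
endloop
endfacet
facet normal -0.389 -0.886 -0.253
outer loop
vertex -2.114 1.477 1.045
vertex -0.656 1.146 -0.035
vertex -1.517 1.115 1.396
endloop
endfacet
facet normal -0.515 -0.018 0.857
outer loop
vertex -2.114 1.477 1.045
vertex -1.517 1.115 1.396
vertex -1.5 2.014 1.425
endloop
endfacet
facet normal 0.515 0.019 -0.857
outer loop
vertex -0.656 1.146 -0.035
vertex -0.64 2.046 -0.005
vertex -0.047 1.462 0.338
endloop
endfacet
facet normal 0.356 -0.914 0.194
outer loop
vertex -0.656 1.146 -0.035
vertex -0.047 1.462 0.338
vertex -1.517 1.115 1.396
endloop
endfacet
facet normal 0.356 -0.914 0.194
outer loop
vertex -1.517 1.115 1.396
vertex -0.047 1.462 0.338
vertex -0.908 1.431 1.769
endloop
endfacet
facet normal -0.515 -0.018 0.857
outer loop
vertex -1.517 1.115 1.396
vertex -0.908 1.431 1.769
vertex -1.5 2.014 1.425
endloop
endfacet
facet normal 0.515 0.019 -0.857
outer loop
vertex -0.047 1.462 0.338
vertex -0.64 2.046 -0.005
vertex 0.116 2.217 0.453
endloop
endfacet
facet normal 0.831 -0.255 0.494
outer loop
vertex -0.047 1.462 0.338
vertex 0.116 2.217 0.453
vertex -0.908 1.431 1.769
endloop
endfacet
facet normal 0.831 -0.255 0.494
outer loop
vertex -0.908 1.431 1.769
vertex 0.116 2.217 0.453
vertex -0.745 2.186 1.884
endloop
endfacet
facet normal -0.516 -0.019 0.856
outer loop
vertex -0.908 1.431 1.769
vertex -0.745 2.186 1.884
vertex -1.5 2.014 1.425
endloop
endfacet
facet normal -0.464 0.308 -0.830
outer loop
vertex -1.683 2.769 -4.406
vertex -2.24 2.703 -4.119
vertex -1.822 3.171 -4.179
endloop
endfacet
facet normal 0.955 0.285 0.081
outer loop
vertex -1.683 2.769 -4.406
vertex -1.822 3.171 -4.179
vertex -1.66 2.317 -3.081
endloop
endfacet
facet normal -0.464 0.308 -0.830
outer loop
vertex -1.822 3.171 -4.179
vertex -2.24 2.703 -4.119
vertex -2.206 3.298 -3.917
endloop
endfacet
facet normal 0.546 0.698 0.462
outer loop
vertex -1.822 3.171 -4.179
vertex -2.206 3.298 -3.917
vertex -1.66 2.317 -3.081
endloop
endfacet
facet normal -0.463 0.309 -0.831
outer loop
vertex -2.206 3.298 -3.917
vertex -2.24 2.703 -4.119
vertex -2.61 3.077 -3.774
endloop
endfacet
facet normal -0.067 0.625 0.777
outer loop
vertex -2.206 3.298 -3.917
vertex -2.61 3.077 -3.774
vertex -1.66 2.317 -3.081
endloop
endfacet
facet normal -0.463 0.308 -0.831
outer loop
vertex -2.61 3.077 -3.774
vertex -2.24 2.703 -4.119
vertex -2.797 2.637 -3.833
endloop
endfacet
facet normal -0.526 0.111 0.843
outer loop
vertex -2.61 3.077 -3.774
vertex -2.797 2.637 -3.833
vertex -1.66 2.317 -3.081
endloop
endfacet
facet normal -0.463 0.308 -0.831
outer loop
vertex -2.797 2.637 -3.833
vertex -2.24 2.703 -4.119
vertex -2.657 2.235 -4.06
endloop
endfacet
facet normal -0.564 -0.546 0.620
outer loop
vertex -2.797 2.637 -3.833
vertex -2.657 2.235 -4.06
vertex -1.66 2.317 -3.081
endloop
endfacet
facet normal -0.464 0.309 -0.830
outer loop
vertex -2.657 2.235 -4.06
vertex -2.24 2.703 -4.119
vertex -2.273 2.107 -4.322
endloop
endfacet
facet normal -0.156 -0.958 0.239
outer loop
vertex -2.657 2.235 -4.06
vertex -2.273 2.107 -4.322
vertex -1.66 2.317 -3.081
endloop
endfacet
facet normal -0.463 0.309 -0.831
outer loop
vertex -2.273 2.107 -4.322
vertex -2.24 2.703 -4.119
vertex -1.869 2.328 -4.465
endloop
endfacet
facet normal 0.458 -0.886 -0.076
outer loop
vertex -2.273 2.107 -4.322
vertex -1.869 2.328 -4.465
vertex -1.66 2.317 -3.081
endloop
endfacet
facet normal -0.464 0.307 -0.831
outer loop
vertex -1.869 2.328 -4.465
vertex -2.24 2.703 -4.119
vertex -1.683 2.769 -4.406
endloop
endfacet
facet normal 0.919 -0.369 -0.142
outer loop
vertex -1.869 2.328 -4.465
vertex -1.683 2.769 -4.406
vertex -1.66 2.317 -3.081
endloop
endfacet

endsolid


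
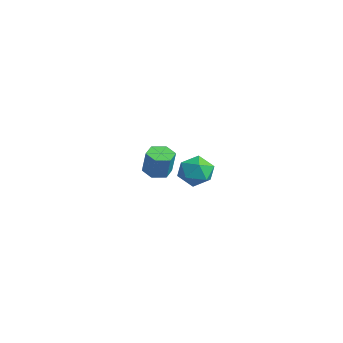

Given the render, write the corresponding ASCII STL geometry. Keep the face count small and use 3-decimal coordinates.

solid 
facet normal -0.895 0.389 -0.217
outer loop
vertex 1.514 -3.227 3.181
vertex 1.25 -3.414 3.935
vertex 1.601 -2.686 3.791
endloop
endfacet
facet normal -0.380 0.718 -0.583
outer loop
vertex 1.514 -3.227 3.181
vertex 1.601 -2.686 3.791
vertex 2.21 -2.8 3.254
endloop
endfacet
facet normal -0.038 0.228 -0.973
outer loop
vertex 1.514 -3.227 3.181
vertex 2.21 -2.8 3.254
vertex 2.236 -3.598 3.066
endloop
endfacet
facet normal -0.343 -0.405 -0.848
outer loop
vertex 1.514 -3.227 3.181
vertex 2.236 -3.598 3.066
vertex 1.643 -3.977 3.487
endloop
endfacet
facet normal -0.872 -0.306 -0.381
outer loop
vertex 1.514 -3.227 3.181
vertex 1.643 -3.977 3.487
vertex 1.25 -3.414 3.935
endloop
endfacet
facet normal 0.085 0.990 -0.113
outer loop
vertex 2.21 -2.8 3.254
vertex 1.601 -2.686 3.791
vertex 2.377 -2.723 4.053
endloop
endfacet
facet normal -0.750 0.456 0.479
outer loop
vertex 1.601 -2.686 3.791
vertex 1.25 -3.414 3.935
vertex 1.784 -3.102 4.474
endloop
endfacet
facet normal -0.713 -0.668 0.213
outer loop
vertex 1.25 -3.414 3.935
vertex 1.643 -3.977 3.487
vertex 1.81 -3.9 4.286
endloop
endfacet
facet normal 0.144 -0.828 -0.543
outer loop
vertex 1.643 -3.977 3.487
vertex 2.236 -3.598 3.066
vertex 2.419 -4.014 3.749
endloop
endfacet
facet normal 0.637 0.196 -0.745
outer loop
vertex 2.236 -3.598 3.066
vertex 2.21 -2.8 3.254
vertex 2.77 -3.286 3.605
endloop
endfacet
facet normal 0.343 0.405 0.848
outer loop
vertex 2.506 -3.473 4.359
vertex 2.377 -2.723 4.053
vertex 1.784 -3.102 4.474
endloop
endfacet
facet normal 0.038 -0.228 0.973
outer loop
vertex 2.506 -3.473 4.359
vertex 1.784 -3.102 4.474
vertex 1.81 -3.9 4.286
endloop
endfacet
facet normal 0.380 -0.718 0.583
outer loop
vertex 2.506 -3.473 4.359
vertex 1.81 -3.9 4.286
vertex 2.419 -4.014 3.749
endloop
endfacet
facet normal 0.895 -0.389 0.217
outer loop
vertex 2.506 -3.473 4.359
vertex 2.419 -4.014 3.749
vertex 2.77 -3.286 3.605
endloop
endfacet
facet normal 0.872 0.306 0.381
outer loop
vertex 2.506 -3.473 4.359
vertex 2.77 -3.286 3.605
vertex 2.377 -2.723 4.053
endloop
endfacet
facet normal -0.144 0.828 0.543
outer loop
vertex 1.784 -3.102 4.474
vertex 2.377 -2.723 4.053
vertex 1.601 -2.686 3.791
endloop
endfacet
facet normal -0.637 -0.196 0.745
outer loop
vertex 1.81 -3.9 4.286
vertex 1.784 -3.102 4.474
vertex 1.25 -3.414 3.935
endloop
endfacet
facet normal -0.085 -0.990 0.113
outer loop
vertex 2.419 -4.014 3.749
vertex 1.81 -3.9 4.286
vertex 1.643 -3.977 3.487
endloop
endfacet
facet normal 0.750 -0.456 -0.479
outer loop
vertex 2.77 -3.286 3.605
vertex 2.419 -4.014 3.749
vertex 2.236 -3.598 3.066
endloop
endfacet
facet normal 0.713 0.668 -0.213
outer loop
vertex 2.377 -2.723 4.053
vertex 2.77 -3.286 3.605
vertex 2.21 -2.8 3.254
endloop
endfacet
facet normal -0.286 -0.004 -0.958
outer loop
vertex -3.046 -2.715 0.928
vertex -3.465 -2.233 1.051
vertex -2.856 -2.096 0.869
endloop
endfacet
facet normal 0.913 -0.306 -0.270
outer loop
vertex -3.046 -2.715 0.928
vertex -2.856 -2.096 0.869
vertex -2.696 -2.709 2.107
endloop
endfacet
facet normal 0.913 -0.306 -0.270
outer loop
vertex -2.696 -2.709 2.107
vertex -2.856 -2.096 0.869
vertex -2.506 -2.09 2.048
endloop
endfacet
facet normal 0.284 0.004 0.959
outer loop
vertex -2.696 -2.709 2.107
vertex -2.506 -2.09 2.048
vertex -3.115 -2.227 2.229
endloop
endfacet
facet normal -0.285 -0.005 -0.958
outer loop
vertex -2.856 -2.096 0.869
vertex -3.465 -2.233 1.051
vertex -3.275 -1.614 0.991
endloop
endfacet
facet normal 0.710 0.671 -0.214
outer loop
vertex -2.856 -2.096 0.869
vertex -3.275 -1.614 0.991
vertex -2.506 -2.09 2.048
endloop
endfacet
facet normal 0.710 0.671 -0.214
outer loop
vertex -2.506 -2.09 2.048
vertex -3.275 -1.614 0.991
vertex -2.925 -1.608 2.17
endloop
endfacet
facet normal 0.284 0.004 0.959
outer loop
vertex -2.506 -2.09 2.048
vertex -2.925 -1.608 2.17
vertex -3.115 -2.227 2.229
endloop
endfacet
facet normal -0.285 -0.005 -0.958
outer loop
vertex -3.275 -1.614 0.991
vertex -3.465 -2.233 1.051
vertex -3.884 -1.751 1.173
endloop
endfacet
facet normal -0.203 0.978 0.055
outer loop
vertex -3.275 -1.614 0.991
vertex -3.884 -1.751 1.173
vertex -2.925 -1.608 2.17
endloop
endfacet
facet normal -0.203 0.978 0.055
outer loop
vertex -2.925 -1.608 2.17
vertex -3.884 -1.751 1.173
vertex -3.534 -1.745 2.352
endloop
endfacet
facet normal 0.286 0.004 0.958
outer loop
vertex -2.925 -1.608 2.17
vertex -3.534 -1.745 2.352
vertex -3.115 -2.227 2.229
endloop
endfacet
facet normal -0.284 -0.004 -0.959
outer loop
vertex -3.884 -1.751 1.173
vertex -3.465 -2.233 1.051
vertex -4.074 -2.37 1.232
endloop
endfacet
facet normal -0.913 0.306 0.270
outer loop
vertex -3.884 -1.751 1.173
vertex -4.074 -2.37 1.232
vertex -3.534 -1.745 2.352
endloop
endfacet
facet normal -0.913 0.306 0.270
outer loop
vertex -3.534 -1.745 2.352
vertex -4.074 -2.37 1.232
vertex -3.724 -2.364 2.411
endloop
endfacet
facet normal 0.286 0.004 0.958
outer loop
vertex -3.534 -1.745 2.352
vertex -3.724 -2.364 2.411
vertex -3.115 -2.227 2.229
endloop
endfacet
facet normal -0.284 -0.004 -0.959
outer loop
vertex -4.074 -2.37 1.232
vertex -3.465 -2.233 1.051
vertex -3.655 -2.852 1.11
endloop
endfacet
facet normal -0.710 -0.671 0.214
outer loop
vertex -4.074 -2.37 1.232
vertex -3.655 -2.852 1.11
vertex -3.724 -2.364 2.411
endloop
endfacet
facet normal -0.710 -0.671 0.214
outer loop
vertex -3.724 -2.364 2.411
vertex -3.655 -2.852 1.11
vertex -3.305 -2.846 2.289
endloop
endfacet
facet normal 0.285 0.005 0.958
outer loop
vertex -3.724 -2.364 2.411
vertex -3.305 -2.846 2.289
vertex -3.115 -2.227 2.229
endloop
endfacet
facet normal -0.286 -0.004 -0.958
outer loop
vertex -3.655 -2.852 1.11
vertex -3.465 -2.233 1.051
vertex -3.046 -2.715 0.928
endloop
endfacet
facet normal 0.203 -0.978 -0.055
outer loop
vertex -3.655 -2.852 1.11
vertex -3.046 -2.715 0.928
vertex -3.305 -2.846 2.289
endloop
endfacet
facet normal 0.203 -0.978 -0.055
outer loop
vertex -3.305 -2.846 2.289
vertex -3.046 -2.715 0.928
vertex -2.696 -2.709 2.107
endloop
endfacet
facet normal 0.285 0.005 0.958
outer loop
vertex -3.305 -2.846 2.289
vertex -2.696 -2.709 2.107
vertex -3.115 -2.227 2.229
endloop
endfacet

endsolid


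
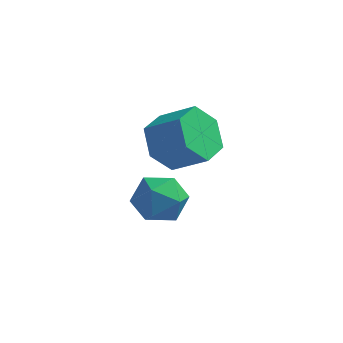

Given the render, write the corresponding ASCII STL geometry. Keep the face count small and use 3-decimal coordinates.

solid 
facet normal -0.983 0.070 0.171
outer loop
vertex -1.93 -2.79 -2.791
vertex -1.923 -3.632 -2.407
vertex -1.779 -2.883 -1.883
endloop
endfacet
facet normal -0.676 0.713 0.185
outer loop
vertex -1.93 -2.79 -2.791
vertex -1.779 -2.883 -1.883
vertex -1.279 -2.281 -2.376
endloop
endfacet
facet normal -0.359 0.821 -0.444
outer loop
vertex -1.93 -2.79 -2.791
vertex -1.279 -2.281 -2.376
vertex -1.113 -2.657 -3.205
endloop
endfacet
facet normal -0.470 0.243 -0.849
outer loop
vertex -1.93 -2.79 -2.791
vertex -1.113 -2.657 -3.205
vertex -1.511 -3.493 -3.224
endloop
endfacet
facet normal -0.855 -0.221 -0.469
outer loop
vertex -1.93 -2.79 -2.791
vertex -1.511 -3.493 -3.224
vertex -1.923 -3.632 -2.407
endloop
endfacet
facet normal -0.170 0.705 0.688
outer loop
vertex -1.279 -2.281 -2.376
vertex -1.779 -2.883 -1.883
vertex -0.869 -2.807 -1.736
endloop
endfacet
facet normal -0.667 -0.337 0.665
outer loop
vertex -1.779 -2.883 -1.883
vertex -1.923 -3.632 -2.407
vertex -1.267 -3.643 -1.755
endloop
endfacet
facet normal -0.460 -0.808 -0.369
outer loop
vertex -1.923 -3.632 -2.407
vertex -1.511 -3.493 -3.224
vertex -1.101 -4.019 -2.584
endloop
endfacet
facet normal 0.164 -0.056 -0.985
outer loop
vertex -1.511 -3.493 -3.224
vertex -1.113 -2.657 -3.205
vertex -0.601 -3.417 -3.077
endloop
endfacet
facet normal 0.343 0.879 -0.330
outer loop
vertex -1.113 -2.657 -3.205
vertex -1.279 -2.281 -2.376
vertex -0.457 -2.668 -2.553
endloop
endfacet
facet normal 0.470 -0.243 0.849
outer loop
vertex -0.45 -3.51 -2.169
vertex -0.869 -2.807 -1.736
vertex -1.267 -3.643 -1.755
endloop
endfacet
facet normal 0.359 -0.821 0.444
outer loop
vertex -0.45 -3.51 -2.169
vertex -1.267 -3.643 -1.755
vertex -1.101 -4.019 -2.584
endloop
endfacet
facet normal 0.676 -0.713 -0.185
outer loop
vertex -0.45 -3.51 -2.169
vertex -1.101 -4.019 -2.584
vertex -0.601 -3.417 -3.077
endloop
endfacet
facet normal 0.983 -0.070 -0.171
outer loop
vertex -0.45 -3.51 -2.169
vertex -0.601 -3.417 -3.077
vertex -0.457 -2.668 -2.553
endloop
endfacet
facet normal 0.855 0.221 0.469
outer loop
vertex -0.45 -3.51 -2.169
vertex -0.457 -2.668 -2.553
vertex -0.869 -2.807 -1.736
endloop
endfacet
facet normal -0.164 0.056 0.985
outer loop
vertex -1.267 -3.643 -1.755
vertex -0.869 -2.807 -1.736
vertex -1.779 -2.883 -1.883
endloop
endfacet
facet normal -0.343 -0.879 0.330
outer loop
vertex -1.101 -4.019 -2.584
vertex -1.267 -3.643 -1.755
vertex -1.923 -3.632 -2.407
endloop
endfacet
facet normal 0.170 -0.705 -0.688
outer loop
vertex -0.601 -3.417 -3.077
vertex -1.101 -4.019 -2.584
vertex -1.511 -3.493 -3.224
endloop
endfacet
facet normal 0.667 0.337 -0.665
outer loop
vertex -0.457 -2.668 -2.553
vertex -0.601 -3.417 -3.077
vertex -1.113 -2.657 -3.205
endloop
endfacet
facet normal 0.460 0.808 0.369
outer loop
vertex -0.869 -2.807 -1.736
vertex -0.457 -2.668 -2.553
vertex -1.279 -2.281 -2.376
endloop
endfacet
facet normal -0.830 0.084 -0.552
outer loop
vertex -0.458 -2.853 -0.67
vertex -0.974 -3.225 0.049
vertex -0.841 -2.276 -0.006
endloop
endfacet
facet normal 0.390 0.795 -0.466
outer loop
vertex -0.458 -2.853 -0.67
vertex -0.841 -2.276 -0.006
vertex 0.629 -2.963 0.052
endloop
endfacet
facet normal 0.390 0.795 -0.466
outer loop
vertex 0.629 -2.963 0.052
vertex -0.841 -2.276 -0.006
vertex 0.246 -2.386 0.716
endloop
endfacet
facet normal 0.830 -0.084 0.551
outer loop
vertex 0.629 -2.963 0.052
vertex 0.246 -2.386 0.716
vertex 0.114 -3.335 0.771
endloop
endfacet
facet normal -0.830 0.084 -0.552
outer loop
vertex -0.841 -2.276 -0.006
vertex -0.974 -3.225 0.049
vertex -1.357 -2.648 0.713
endloop
endfacet
facet normal -0.151 0.918 0.367
outer loop
vertex -0.841 -2.276 -0.006
vertex -1.357 -2.648 0.713
vertex 0.246 -2.386 0.716
endloop
endfacet
facet normal -0.151 0.918 0.367
outer loop
vertex 0.246 -2.386 0.716
vertex -1.357 -2.648 0.713
vertex -0.269 -2.758 1.436
endloop
endfacet
facet normal 0.830 -0.084 0.551
outer loop
vertex 0.246 -2.386 0.716
vertex -0.269 -2.758 1.436
vertex 0.114 -3.335 0.771
endloop
endfacet
facet normal -0.830 0.084 -0.551
outer loop
vertex -1.357 -2.648 0.713
vertex -0.974 -3.225 0.049
vertex -1.489 -3.597 0.768
endloop
endfacet
facet normal -0.541 0.123 0.832
outer loop
vertex -1.357 -2.648 0.713
vertex -1.489 -3.597 0.768
vertex -0.269 -2.758 1.436
endloop
endfacet
facet normal -0.540 0.123 0.832
outer loop
vertex -0.269 -2.758 1.436
vertex -1.489 -3.597 0.768
vertex -0.402 -3.707 1.49
endloop
endfacet
facet normal 0.830 -0.085 0.552
outer loop
vertex -0.269 -2.758 1.436
vertex -0.402 -3.707 1.49
vertex 0.114 -3.335 0.771
endloop
endfacet
facet normal -0.830 0.084 -0.551
outer loop
vertex -1.489 -3.597 0.768
vertex -0.974 -3.225 0.049
vertex -1.106 -4.174 0.104
endloop
endfacet
facet normal -0.390 -0.795 0.466
outer loop
vertex -1.489 -3.597 0.768
vertex -1.106 -4.174 0.104
vertex -0.402 -3.707 1.49
endloop
endfacet
facet normal -0.390 -0.795 0.466
outer loop
vertex -0.402 -3.707 1.49
vertex -1.106 -4.174 0.104
vertex -0.019 -4.284 0.826
endloop
endfacet
facet normal 0.830 -0.084 0.552
outer loop
vertex -0.402 -3.707 1.49
vertex -0.019 -4.284 0.826
vertex 0.114 -3.335 0.771
endloop
endfacet
facet normal -0.830 0.084 -0.551
outer loop
vertex -1.106 -4.174 0.104
vertex -0.974 -3.225 0.049
vertex -0.591 -3.802 -0.616
endloop
endfacet
facet normal 0.151 -0.918 -0.367
outer loop
vertex -1.106 -4.174 0.104
vertex -0.591 -3.802 -0.616
vertex -0.019 -4.284 0.826
endloop
endfacet
facet normal 0.151 -0.918 -0.367
outer loop
vertex -0.019 -4.284 0.826
vertex -0.591 -3.802 -0.616
vertex 0.497 -3.912 0.107
endloop
endfacet
facet normal 0.830 -0.084 0.552
outer loop
vertex -0.019 -4.284 0.826
vertex 0.497 -3.912 0.107
vertex 0.114 -3.335 0.771
endloop
endfacet
facet normal -0.830 0.085 -0.552
outer loop
vertex -0.591 -3.802 -0.616
vertex -0.974 -3.225 0.049
vertex -0.458 -2.853 -0.67
endloop
endfacet
facet normal 0.541 -0.123 -0.832
outer loop
vertex -0.591 -3.802 -0.616
vertex -0.458 -2.853 -0.67
vertex 0.497 -3.912 0.107
endloop
endfacet
facet normal 0.540 -0.123 -0.832
outer loop
vertex 0.497 -3.912 0.107
vertex -0.458 -2.853 -0.67
vertex 0.629 -2.963 0.052
endloop
endfacet
facet normal 0.830 -0.084 0.551
outer loop
vertex 0.497 -3.912 0.107
vertex 0.629 -2.963 0.052
vertex 0.114 -3.335 0.771
endloop
endfacet

endsolid


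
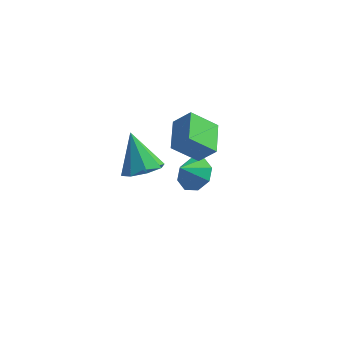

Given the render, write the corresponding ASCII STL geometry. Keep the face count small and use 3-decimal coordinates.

solid 
facet normal -0.675 -0.029 -0.737
outer loop
vertex 2.977 2.213 -0.479
vertex 2.61 3.715 -0.202
vertex 4.034 2.654 -1.464
endloop
endfacet
facet normal 0.233 -0.956 -0.178
outer loop
vertex 4.79 2.685 -0.638
vertex 2.977 2.213 -0.479
vertex 4.034 2.654 -1.464
endloop
endfacet
facet normal -0.675 -0.028 -0.738
outer loop
vertex 4.034 2.654 -1.464
vertex 2.61 3.715 -0.202
vertex 3.667 4.155 -1.186
endloop
endfacet
facet normal 0.700 0.292 -0.652
outer loop
vertex 3.667 4.155 -1.186
vertex 4.79 2.685 -0.638
vertex 4.034 2.654 -1.464
endloop
endfacet
facet normal -0.700 -0.291 0.652
outer loop
vertex 2.977 2.213 -0.479
vertex 3.366 3.746 0.624
vertex 2.61 3.715 -0.202
endloop
endfacet
facet normal 0.233 -0.956 -0.177
outer loop
vertex 3.733 2.245 0.346
vertex 2.977 2.213 -0.479
vertex 4.79 2.685 -0.638
endloop
endfacet
facet normal -0.700 -0.292 0.652
outer loop
vertex 3.733 2.245 0.346
vertex 3.366 3.746 0.624
vertex 2.977 2.213 -0.479
endloop
endfacet
facet normal -0.233 0.956 0.177
outer loop
vertex 2.61 3.715 -0.202
vertex 3.366 3.746 0.624
vertex 3.667 4.155 -1.186
endloop
endfacet
facet normal 0.700 0.291 -0.652
outer loop
vertex 4.423 4.187 -0.361
vertex 4.79 2.685 -0.638
vertex 3.667 4.155 -1.186
endloop
endfacet
facet normal -0.234 0.956 0.177
outer loop
vertex 3.667 4.155 -1.186
vertex 3.366 3.746 0.624
vertex 4.423 4.187 -0.361
endloop
endfacet
facet normal 0.675 0.029 0.738
outer loop
vertex 4.423 4.187 -0.361
vertex 3.733 2.245 0.346
vertex 4.79 2.685 -0.638
endloop
endfacet
facet normal 0.675 0.029 0.737
outer loop
vertex 3.366 3.746 0.624
vertex 3.733 2.245 0.346
vertex 4.423 4.187 -0.361
endloop
endfacet
facet normal 0.412 0.516 -0.751
outer loop
vertex 4.159 4.283 -3.474
vertex 3.439 4.129 -3.975
vertex 3.684 4.766 -3.403
endloop
endfacet
facet normal 0.239 0.093 0.966
outer loop
vertex 4.159 4.283 -3.474
vertex 3.684 4.766 -3.403
vertex 2.961 3.531 -3.105
endloop
endfacet
facet normal 0.413 0.516 -0.751
outer loop
vertex 3.684 4.766 -3.403
vertex 3.439 4.129 -3.975
vertex 3.066 4.876 -3.667
endloop
endfacet
facet normal -0.303 0.387 0.871
outer loop
vertex 3.684 4.766 -3.403
vertex 3.066 4.876 -3.667
vertex 2.961 3.531 -3.105
endloop
endfacet
facet normal 0.413 0.516 -0.750
outer loop
vertex 3.066 4.876 -3.667
vertex 3.439 4.129 -3.975
vertex 2.666 4.549 -4.112
endloop
endfacet
facet normal -0.807 0.280 0.520
outer loop
vertex 3.066 4.876 -3.667
vertex 2.666 4.549 -4.112
vertex 2.961 3.531 -3.105
endloop
endfacet
facet normal 0.413 0.516 -0.751
outer loop
vertex 2.666 4.549 -4.112
vertex 3.439 4.129 -3.975
vertex 2.72 3.976 -4.476
endloop
endfacet
facet normal -0.979 -0.167 0.118
outer loop
vertex 2.666 4.549 -4.112
vertex 2.72 3.976 -4.476
vertex 2.961 3.531 -3.105
endloop
endfacet
facet normal 0.413 0.516 -0.750
outer loop
vertex 2.72 3.976 -4.476
vertex 3.439 4.129 -3.975
vertex 3.195 3.493 -4.547
endloop
endfacet
facet normal -0.717 -0.690 -0.098
outer loop
vertex 2.72 3.976 -4.476
vertex 3.195 3.493 -4.547
vertex 2.961 3.531 -3.105
endloop
endfacet
facet normal 0.412 0.517 -0.750
outer loop
vertex 3.195 3.493 -4.547
vertex 3.439 4.129 -3.975
vertex 3.813 3.383 -4.283
endloop
endfacet
facet normal -0.174 -0.985 -0.002
outer loop
vertex 3.195 3.493 -4.547
vertex 3.813 3.383 -4.283
vertex 2.961 3.531 -3.105
endloop
endfacet
facet normal 0.412 0.516 -0.751
outer loop
vertex 3.813 3.383 -4.283
vertex 3.439 4.129 -3.975
vertex 4.212 3.71 -3.839
endloop
endfacet
facet normal 0.330 -0.877 0.349
outer loop
vertex 3.813 3.383 -4.283
vertex 4.212 3.71 -3.839
vertex 2.961 3.531 -3.105
endloop
endfacet
facet normal 0.412 0.516 -0.751
outer loop
vertex 4.212 3.71 -3.839
vertex 3.439 4.129 -3.975
vertex 4.159 4.283 -3.474
endloop
endfacet
facet normal 0.502 -0.431 0.750
outer loop
vertex 4.212 3.71 -3.839
vertex 4.159 4.283 -3.474
vertex 2.961 3.531 -3.105
endloop
endfacet
facet normal 0.405 -0.408 -0.818
outer loop
vertex 3.129 -1.323 1.277
vertex 2.732 -0.696 0.768
vertex 3.523 -0.764 1.193
endloop
endfacet
facet normal 0.483 -0.213 0.849
outer loop
vertex 3.129 -1.323 1.277
vertex 3.523 -0.764 1.193
vertex 1.988 0.056 2.272
endloop
endfacet
facet normal 0.404 -0.410 -0.818
outer loop
vertex 3.523 -0.764 1.193
vertex 2.732 -0.696 0.768
vertex 3.454 -0.166 0.859
endloop
endfacet
facet normal 0.661 0.422 0.620
outer loop
vertex 3.523 -0.764 1.193
vertex 3.454 -0.166 0.859
vertex 1.988 0.056 2.272
endloop
endfacet
facet normal 0.404 -0.410 -0.818
outer loop
vertex 3.454 -0.166 0.859
vertex 2.732 -0.696 0.768
vertex 2.962 0.122 0.472
endloop
endfacet
facet normal 0.354 0.908 0.225
outer loop
vertex 3.454 -0.166 0.859
vertex 2.962 0.122 0.472
vertex 1.988 0.056 2.272
endloop
endfacet
facet normal 0.405 -0.410 -0.818
outer loop
vertex 2.962 0.122 0.472
vertex 2.732 -0.696 0.768
vertex 2.336 -0.069 0.258
endloop
endfacet
facet normal -0.258 0.961 -0.104
outer loop
vertex 2.962 0.122 0.472
vertex 2.336 -0.069 0.258
vertex 1.988 0.056 2.272
endloop
endfacet
facet normal 0.406 -0.409 -0.818
outer loop
vertex 2.336 -0.069 0.258
vertex 2.732 -0.696 0.768
vertex 1.942 -0.628 0.342
endloop
endfacet
facet normal -0.817 0.549 -0.175
outer loop
vertex 2.336 -0.069 0.258
vertex 1.942 -0.628 0.342
vertex 1.988 0.056 2.272
endloop
endfacet
facet normal 0.406 -0.409 -0.817
outer loop
vertex 1.942 -0.628 0.342
vertex 2.732 -0.696 0.768
vertex 2.011 -1.227 0.676
endloop
endfacet
facet normal -0.995 -0.085 0.054
outer loop
vertex 1.942 -0.628 0.342
vertex 2.011 -1.227 0.676
vertex 1.988 0.056 2.272
endloop
endfacet
facet normal 0.405 -0.408 -0.818
outer loop
vertex 2.011 -1.227 0.676
vertex 2.732 -0.696 0.768
vertex 2.503 -1.515 1.063
endloop
endfacet
facet normal -0.687 -0.571 0.449
outer loop
vertex 2.011 -1.227 0.676
vertex 2.503 -1.515 1.063
vertex 1.988 0.056 2.272
endloop
endfacet
facet normal 0.405 -0.408 -0.818
outer loop
vertex 2.503 -1.515 1.063
vertex 2.732 -0.696 0.768
vertex 3.129 -1.323 1.277
endloop
endfacet
facet normal -0.075 -0.623 0.778
outer loop
vertex 2.503 -1.515 1.063
vertex 3.129 -1.323 1.277
vertex 1.988 0.056 2.272
endloop
endfacet

endsolid


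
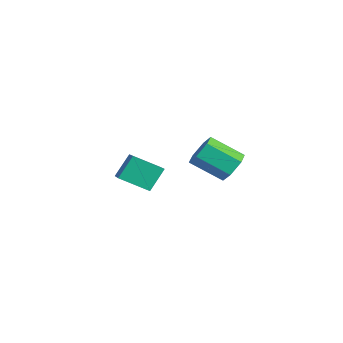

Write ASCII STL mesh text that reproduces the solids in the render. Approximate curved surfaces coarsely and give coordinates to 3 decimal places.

solid 
facet normal 0.472 0.695 -0.543
outer loop
vertex 4.626 0.842 -0.755
vertex 4.075 1.224 -0.745
vertex 4.535 1.288 -0.263
endloop
endfacet
facet normal 0.871 -0.273 0.408
outer loop
vertex 4.626 0.842 -0.755
vertex 4.535 1.288 -0.263
vertex 3.956 -0.145 0.016
endloop
endfacet
facet normal 0.872 -0.273 0.407
outer loop
vertex 3.956 -0.145 0.016
vertex 4.535 1.288 -0.263
vertex 3.866 0.301 0.508
endloop
endfacet
facet normal -0.471 -0.695 0.543
outer loop
vertex 3.956 -0.145 0.016
vertex 3.866 0.301 0.508
vertex 3.405 0.236 0.025
endloop
endfacet
facet normal 0.471 0.696 -0.542
outer loop
vertex 4.535 1.288 -0.263
vertex 4.075 1.224 -0.745
vertex 3.984 1.669 -0.253
endloop
endfacet
facet normal 0.319 0.440 0.840
outer loop
vertex 4.535 1.288 -0.263
vertex 3.984 1.669 -0.253
vertex 3.866 0.301 0.508
endloop
endfacet
facet normal 0.318 0.440 0.840
outer loop
vertex 3.866 0.301 0.508
vertex 3.984 1.669 -0.253
vertex 3.315 0.682 0.517
endloop
endfacet
facet normal -0.471 -0.695 0.543
outer loop
vertex 3.866 0.301 0.508
vertex 3.315 0.682 0.517
vertex 3.405 0.236 0.025
endloop
endfacet
facet normal 0.472 0.695 -0.542
outer loop
vertex 3.984 1.669 -0.253
vertex 4.075 1.224 -0.745
vertex 3.524 1.605 -0.736
endloop
endfacet
facet normal -0.553 0.712 0.432
outer loop
vertex 3.984 1.669 -0.253
vertex 3.524 1.605 -0.736
vertex 3.315 0.682 0.517
endloop
endfacet
facet normal -0.552 0.713 0.433
outer loop
vertex 3.315 0.682 0.517
vertex 3.524 1.605 -0.736
vertex 2.854 0.618 0.035
endloop
endfacet
facet normal -0.472 -0.695 0.543
outer loop
vertex 3.315 0.682 0.517
vertex 2.854 0.618 0.035
vertex 3.405 0.236 0.025
endloop
endfacet
facet normal 0.471 0.695 -0.543
outer loop
vertex 3.524 1.605 -0.736
vertex 4.075 1.224 -0.745
vertex 3.614 1.159 -1.228
endloop
endfacet
facet normal -0.871 0.273 -0.407
outer loop
vertex 3.524 1.605 -0.736
vertex 3.614 1.159 -1.228
vertex 2.854 0.618 0.035
endloop
endfacet
facet normal -0.872 0.272 -0.408
outer loop
vertex 2.854 0.618 0.035
vertex 3.614 1.159 -1.228
vertex 2.945 0.172 -0.457
endloop
endfacet
facet normal -0.472 -0.695 0.543
outer loop
vertex 2.854 0.618 0.035
vertex 2.945 0.172 -0.457
vertex 3.405 0.236 0.025
endloop
endfacet
facet normal 0.471 0.695 -0.543
outer loop
vertex 3.614 1.159 -1.228
vertex 4.075 1.224 -0.745
vertex 4.165 0.778 -1.237
endloop
endfacet
facet normal -0.318 -0.440 -0.840
outer loop
vertex 3.614 1.159 -1.228
vertex 4.165 0.778 -1.237
vertex 2.945 0.172 -0.457
endloop
endfacet
facet normal -0.319 -0.439 -0.840
outer loop
vertex 2.945 0.172 -0.457
vertex 4.165 0.778 -1.237
vertex 3.496 -0.209 -0.467
endloop
endfacet
facet normal -0.471 -0.696 0.542
outer loop
vertex 2.945 0.172 -0.457
vertex 3.496 -0.209 -0.467
vertex 3.405 0.236 0.025
endloop
endfacet
facet normal 0.472 0.695 -0.543
outer loop
vertex 4.165 0.778 -1.237
vertex 4.075 1.224 -0.745
vertex 4.626 0.842 -0.755
endloop
endfacet
facet normal 0.552 -0.712 -0.433
outer loop
vertex 4.165 0.778 -1.237
vertex 4.626 0.842 -0.755
vertex 3.496 -0.209 -0.467
endloop
endfacet
facet normal 0.553 -0.713 -0.432
outer loop
vertex 3.496 -0.209 -0.467
vertex 4.626 0.842 -0.755
vertex 3.956 -0.145 0.016
endloop
endfacet
facet normal -0.472 -0.695 0.542
outer loop
vertex 3.496 -0.209 -0.467
vertex 3.956 -0.145 0.016
vertex 3.405 0.236 0.025
endloop
endfacet
facet normal -0.891 0.237 -0.387
outer loop
vertex -1.322 -0.515 -2.238
vertex -0.786 0.498 -2.852
vertex -1.106 -1.177 -3.14
endloop
endfacet
facet normal -0.413 -0.779 0.473
outer loop
vertex 0.026 -1.478 -2.648
vertex -1.322 -0.515 -2.238
vertex -1.106 -1.177 -3.14
endloop
endfacet
facet normal -0.891 0.237 -0.388
outer loop
vertex -1.106 -1.177 -3.14
vertex -0.786 0.498 -2.852
vertex -0.569 -0.164 -3.754
endloop
endfacet
facet normal 0.190 -0.581 -0.792
outer loop
vertex -0.569 -0.164 -3.754
vertex 0.026 -1.478 -2.648
vertex -1.106 -1.177 -3.14
endloop
endfacet
facet normal -0.190 0.580 0.792
outer loop
vertex -1.322 -0.515 -2.238
vertex 0.346 0.197 -2.36
vertex -0.786 0.498 -2.852
endloop
endfacet
facet normal -0.413 -0.779 0.472
outer loop
vertex -0.191 -0.816 -1.746
vertex -1.322 -0.515 -2.238
vertex 0.026 -1.478 -2.648
endloop
endfacet
facet normal -0.190 0.581 0.792
outer loop
vertex -0.191 -0.816 -1.746
vertex 0.346 0.197 -2.36
vertex -1.322 -0.515 -2.238
endloop
endfacet
facet normal 0.412 0.779 -0.472
outer loop
vertex -0.786 0.498 -2.852
vertex 0.346 0.197 -2.36
vertex -0.569 -0.164 -3.754
endloop
endfacet
facet normal 0.190 -0.580 -0.792
outer loop
vertex 0.562 -0.465 -3.262
vertex 0.026 -1.478 -2.648
vertex -0.569 -0.164 -3.754
endloop
endfacet
facet normal 0.413 0.779 -0.473
outer loop
vertex -0.569 -0.164 -3.754
vertex 0.346 0.197 -2.36
vertex 0.562 -0.465 -3.262
endloop
endfacet
facet normal 0.891 -0.236 0.388
outer loop
vertex 0.562 -0.465 -3.262
vertex -0.191 -0.816 -1.746
vertex 0.026 -1.478 -2.648
endloop
endfacet
facet normal 0.891 -0.237 0.388
outer loop
vertex 0.346 0.197 -2.36
vertex -0.191 -0.816 -1.746
vertex 0.562 -0.465 -3.262
endloop
endfacet

endsolid


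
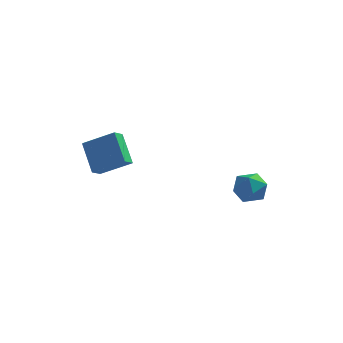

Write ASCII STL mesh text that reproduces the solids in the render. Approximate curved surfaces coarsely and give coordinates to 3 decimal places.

solid 
facet normal -0.378 0.730 0.569
outer loop
vertex 1.994 4.898 -0.771
vertex 1.597 4.159 -0.086
vertex 2.593 4.557 0.064
endloop
endfacet
facet normal 0.214 0.948 0.234
outer loop
vertex 1.994 4.898 -0.771
vertex 2.593 4.557 0.064
vertex 3.049 4.694 -0.909
endloop
endfacet
facet normal 0.108 0.877 -0.469
outer loop
vertex 1.994 4.898 -0.771
vertex 3.049 4.694 -0.909
vertex 2.334 4.381 -1.66
endloop
endfacet
facet normal -0.548 0.615 -0.567
outer loop
vertex 1.994 4.898 -0.771
vertex 2.334 4.381 -1.66
vertex 1.437 4.051 -1.152
endloop
endfacet
facet normal -0.848 0.524 0.074
outer loop
vertex 1.994 4.898 -0.771
vertex 1.437 4.051 -1.152
vertex 1.597 4.159 -0.086
endloop
endfacet
facet normal 0.747 0.513 0.422
outer loop
vertex 3.049 4.694 -0.909
vertex 2.593 4.557 0.064
vertex 3.303 3.829 -0.308
endloop
endfacet
facet normal -0.210 0.161 0.964
outer loop
vertex 2.593 4.557 0.064
vertex 1.597 4.159 -0.086
vertex 2.406 3.499 0.2
endloop
endfacet
facet normal -0.972 -0.172 0.163
outer loop
vertex 1.597 4.159 -0.086
vertex 1.437 4.051 -1.152
vertex 1.691 3.186 -0.551
endloop
endfacet
facet normal -0.485 -0.027 -0.874
outer loop
vertex 1.437 4.051 -1.152
vertex 2.334 4.381 -1.66
vertex 2.147 3.323 -1.524
endloop
endfacet
facet normal 0.576 0.397 -0.714
outer loop
vertex 2.334 4.381 -1.66
vertex 3.049 4.694 -0.909
vertex 3.143 3.721 -1.374
endloop
endfacet
facet normal 0.548 -0.615 0.567
outer loop
vertex 2.746 2.982 -0.689
vertex 3.303 3.829 -0.308
vertex 2.406 3.499 0.2
endloop
endfacet
facet normal -0.108 -0.877 0.469
outer loop
vertex 2.746 2.982 -0.689
vertex 2.406 3.499 0.2
vertex 1.691 3.186 -0.551
endloop
endfacet
facet normal -0.214 -0.948 -0.234
outer loop
vertex 2.746 2.982 -0.689
vertex 1.691 3.186 -0.551
vertex 2.147 3.323 -1.524
endloop
endfacet
facet normal 0.378 -0.730 -0.569
outer loop
vertex 2.746 2.982 -0.689
vertex 2.147 3.323 -1.524
vertex 3.143 3.721 -1.374
endloop
endfacet
facet normal 0.848 -0.524 -0.074
outer loop
vertex 2.746 2.982 -0.689
vertex 3.143 3.721 -1.374
vertex 3.303 3.829 -0.308
endloop
endfacet
facet normal 0.485 0.027 0.874
outer loop
vertex 2.406 3.499 0.2
vertex 3.303 3.829 -0.308
vertex 2.593 4.557 0.064
endloop
endfacet
facet normal -0.576 -0.397 0.714
outer loop
vertex 1.691 3.186 -0.551
vertex 2.406 3.499 0.2
vertex 1.597 4.159 -0.086
endloop
endfacet
facet normal -0.747 -0.513 -0.422
outer loop
vertex 2.147 3.323 -1.524
vertex 1.691 3.186 -0.551
vertex 1.437 4.051 -1.152
endloop
endfacet
facet normal 0.210 -0.161 -0.964
outer loop
vertex 3.143 3.721 -1.374
vertex 2.147 3.323 -1.524
vertex 2.334 4.381 -1.66
endloop
endfacet
facet normal 0.972 0.172 -0.163
outer loop
vertex 3.303 3.829 -0.308
vertex 3.143 3.721 -1.374
vertex 3.049 4.694 -0.909
endloop
endfacet
facet normal -0.430 0.527 0.733
outer loop
vertex -5.275 -0.545 3.47
vertex -3.583 -0.479 4.416
vertex -5.082 0.16 3.076
endloop
endfacet
facet normal -0.872 -0.034 -0.488
outer loop
vertex -4.217 -0.901 1.604
vertex -5.275 -0.545 3.47
vertex -5.082 0.16 3.076
endloop
endfacet
facet normal -0.430 0.528 0.733
outer loop
vertex -5.082 0.16 3.076
vertex -3.583 -0.479 4.416
vertex -3.39 0.225 4.022
endloop
endfacet
facet normal 0.233 0.849 -0.475
outer loop
vertex -3.39 0.225 4.022
vertex -4.217 -0.901 1.604
vertex -5.082 0.16 3.076
endloop
endfacet
facet normal -0.233 -0.849 0.475
outer loop
vertex -5.275 -0.545 3.47
vertex -2.718 -1.54 2.944
vertex -3.583 -0.479 4.416
endloop
endfacet
facet normal -0.872 -0.034 -0.488
outer loop
vertex -4.41 -1.605 1.998
vertex -5.275 -0.545 3.47
vertex -4.217 -0.901 1.604
endloop
endfacet
facet normal -0.233 -0.849 0.475
outer loop
vertex -4.41 -1.605 1.998
vertex -2.718 -1.54 2.944
vertex -5.275 -0.545 3.47
endloop
endfacet
facet normal 0.872 0.034 0.488
outer loop
vertex -3.583 -0.479 4.416
vertex -2.718 -1.54 2.944
vertex -3.39 0.225 4.022
endloop
endfacet
facet normal 0.232 0.849 -0.475
outer loop
vertex -2.525 -0.835 2.55
vertex -4.217 -0.901 1.604
vertex -3.39 0.225 4.022
endloop
endfacet
facet normal 0.872 0.034 0.488
outer loop
vertex -3.39 0.225 4.022
vertex -2.718 -1.54 2.944
vertex -2.525 -0.835 2.55
endloop
endfacet
facet normal 0.430 -0.528 -0.732
outer loop
vertex -2.525 -0.835 2.55
vertex -4.41 -1.605 1.998
vertex -4.217 -0.901 1.604
endloop
endfacet
facet normal 0.430 -0.527 -0.733
outer loop
vertex -2.718 -1.54 2.944
vertex -4.41 -1.605 1.998
vertex -2.525 -0.835 2.55
endloop
endfacet

endsolid
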